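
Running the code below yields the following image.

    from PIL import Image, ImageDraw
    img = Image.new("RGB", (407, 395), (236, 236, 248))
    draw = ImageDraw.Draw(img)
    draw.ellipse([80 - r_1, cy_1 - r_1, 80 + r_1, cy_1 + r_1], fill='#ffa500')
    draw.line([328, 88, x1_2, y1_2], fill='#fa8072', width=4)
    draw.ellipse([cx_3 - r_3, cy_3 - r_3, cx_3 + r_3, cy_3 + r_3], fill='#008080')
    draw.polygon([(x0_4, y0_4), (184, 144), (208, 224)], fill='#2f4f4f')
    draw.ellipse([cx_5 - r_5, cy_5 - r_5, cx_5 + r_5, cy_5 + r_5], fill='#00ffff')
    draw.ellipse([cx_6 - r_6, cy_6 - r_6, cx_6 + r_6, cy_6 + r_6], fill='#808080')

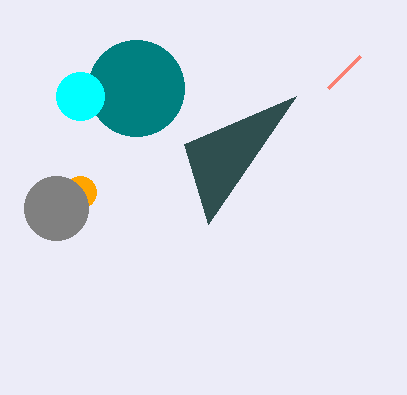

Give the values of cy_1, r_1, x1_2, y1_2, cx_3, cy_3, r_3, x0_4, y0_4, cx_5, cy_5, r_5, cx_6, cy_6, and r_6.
cy_1 = 192, r_1 = 16, x1_2 = 360, y1_2 = 56, cx_3 = 136, cy_3 = 88, r_3 = 48, x0_4 = 296, y0_4 = 96, cx_5 = 80, cy_5 = 96, r_5 = 24, cx_6 = 56, cy_6 = 208, r_6 = 32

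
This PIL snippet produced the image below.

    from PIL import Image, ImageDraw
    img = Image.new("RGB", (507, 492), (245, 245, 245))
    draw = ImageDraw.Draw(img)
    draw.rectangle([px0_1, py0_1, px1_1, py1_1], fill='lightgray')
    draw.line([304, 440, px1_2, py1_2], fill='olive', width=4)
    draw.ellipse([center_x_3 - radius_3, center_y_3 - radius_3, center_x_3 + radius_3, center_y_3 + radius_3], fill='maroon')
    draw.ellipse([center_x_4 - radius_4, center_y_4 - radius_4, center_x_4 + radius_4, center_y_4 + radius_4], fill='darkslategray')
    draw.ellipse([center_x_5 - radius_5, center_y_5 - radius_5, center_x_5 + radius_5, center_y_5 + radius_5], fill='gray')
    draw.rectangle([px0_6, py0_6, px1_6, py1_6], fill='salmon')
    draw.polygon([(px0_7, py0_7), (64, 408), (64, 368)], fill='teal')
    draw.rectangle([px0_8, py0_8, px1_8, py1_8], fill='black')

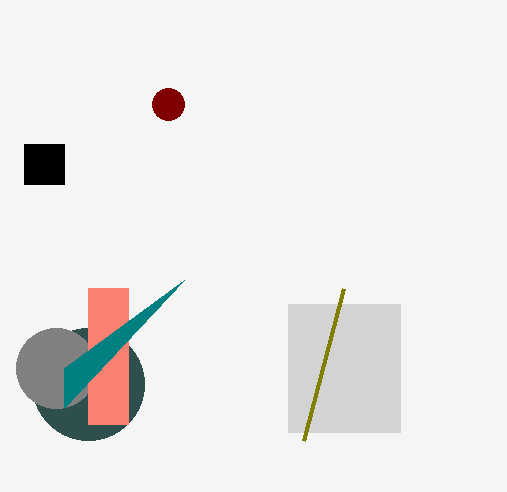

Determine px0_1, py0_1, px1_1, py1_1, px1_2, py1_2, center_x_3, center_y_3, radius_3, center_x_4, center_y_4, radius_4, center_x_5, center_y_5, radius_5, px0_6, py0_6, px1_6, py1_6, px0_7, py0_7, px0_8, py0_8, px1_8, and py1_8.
px0_1 = 288; py0_1 = 304; px1_1 = 400; py1_1 = 432; px1_2 = 344; py1_2 = 288; center_x_3 = 168; center_y_3 = 104; radius_3 = 16; center_x_4 = 88; center_y_4 = 384; radius_4 = 56; center_x_5 = 56; center_y_5 = 368; radius_5 = 40; px0_6 = 88; py0_6 = 288; px1_6 = 128; py1_6 = 424; px0_7 = 184; py0_7 = 280; px0_8 = 24; py0_8 = 144; px1_8 = 64; py1_8 = 184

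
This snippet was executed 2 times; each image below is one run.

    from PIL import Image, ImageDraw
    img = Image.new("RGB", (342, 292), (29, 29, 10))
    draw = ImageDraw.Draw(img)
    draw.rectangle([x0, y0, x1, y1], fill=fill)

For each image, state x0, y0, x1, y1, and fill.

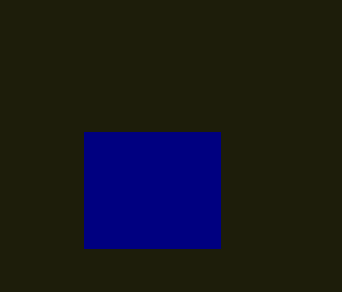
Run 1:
x0 = 84; y0 = 132; x1 = 220; y1 = 248; fill = 'navy'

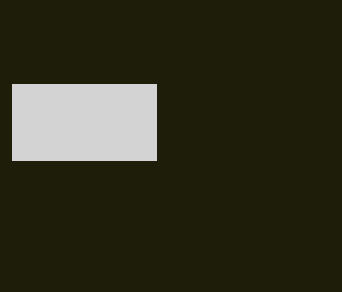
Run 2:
x0 = 12
y0 = 84
x1 = 156
y1 = 160
fill = 'lightgray'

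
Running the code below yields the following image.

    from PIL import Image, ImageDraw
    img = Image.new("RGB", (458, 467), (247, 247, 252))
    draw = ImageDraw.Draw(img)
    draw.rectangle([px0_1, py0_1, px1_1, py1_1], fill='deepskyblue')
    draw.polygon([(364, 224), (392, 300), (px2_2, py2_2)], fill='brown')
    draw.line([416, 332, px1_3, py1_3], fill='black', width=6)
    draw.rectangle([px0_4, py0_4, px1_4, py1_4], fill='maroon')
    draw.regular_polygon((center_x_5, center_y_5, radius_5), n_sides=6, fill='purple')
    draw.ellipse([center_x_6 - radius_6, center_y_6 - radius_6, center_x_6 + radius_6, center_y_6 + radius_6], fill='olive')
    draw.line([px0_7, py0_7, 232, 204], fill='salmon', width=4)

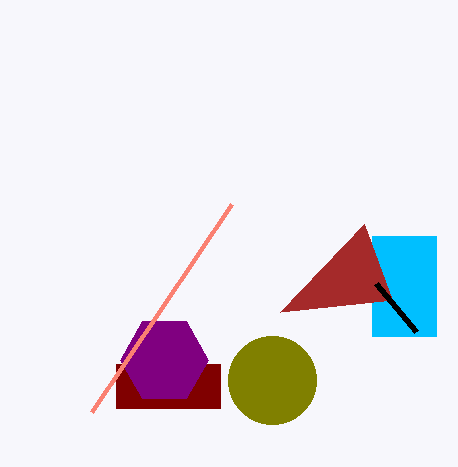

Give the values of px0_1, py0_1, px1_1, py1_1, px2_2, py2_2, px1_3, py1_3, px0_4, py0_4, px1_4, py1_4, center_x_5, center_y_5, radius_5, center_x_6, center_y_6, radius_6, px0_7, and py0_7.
px0_1 = 372, py0_1 = 236, px1_1 = 436, py1_1 = 336, px2_2 = 280, py2_2 = 312, px1_3 = 376, py1_3 = 284, px0_4 = 116, py0_4 = 364, px1_4 = 220, py1_4 = 408, center_x_5 = 164, center_y_5 = 360, radius_5 = 44, center_x_6 = 272, center_y_6 = 380, radius_6 = 44, px0_7 = 92, py0_7 = 412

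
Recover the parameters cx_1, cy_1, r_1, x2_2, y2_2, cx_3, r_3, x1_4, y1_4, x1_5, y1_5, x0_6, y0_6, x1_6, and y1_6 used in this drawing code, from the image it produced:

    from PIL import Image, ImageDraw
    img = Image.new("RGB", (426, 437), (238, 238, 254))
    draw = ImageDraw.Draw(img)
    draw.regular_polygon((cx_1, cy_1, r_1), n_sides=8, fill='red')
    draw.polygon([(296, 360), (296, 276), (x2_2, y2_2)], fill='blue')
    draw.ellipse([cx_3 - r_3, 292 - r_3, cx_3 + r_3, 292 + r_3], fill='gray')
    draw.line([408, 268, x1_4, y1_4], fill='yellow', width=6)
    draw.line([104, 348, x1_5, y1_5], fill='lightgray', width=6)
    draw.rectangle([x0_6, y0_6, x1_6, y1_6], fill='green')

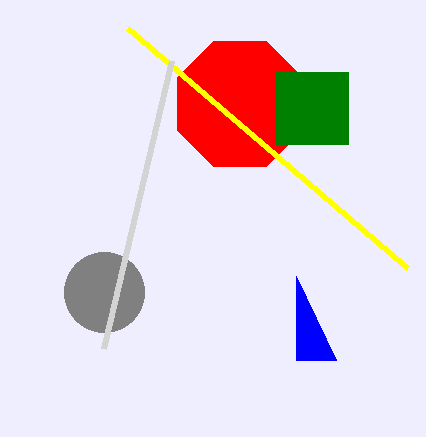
cx_1 = 240
cy_1 = 104
r_1 = 68
x2_2 = 336
y2_2 = 360
cx_3 = 104
r_3 = 40
x1_4 = 128
y1_4 = 28
x1_5 = 172
y1_5 = 60
x0_6 = 276
y0_6 = 72
x1_6 = 348
y1_6 = 144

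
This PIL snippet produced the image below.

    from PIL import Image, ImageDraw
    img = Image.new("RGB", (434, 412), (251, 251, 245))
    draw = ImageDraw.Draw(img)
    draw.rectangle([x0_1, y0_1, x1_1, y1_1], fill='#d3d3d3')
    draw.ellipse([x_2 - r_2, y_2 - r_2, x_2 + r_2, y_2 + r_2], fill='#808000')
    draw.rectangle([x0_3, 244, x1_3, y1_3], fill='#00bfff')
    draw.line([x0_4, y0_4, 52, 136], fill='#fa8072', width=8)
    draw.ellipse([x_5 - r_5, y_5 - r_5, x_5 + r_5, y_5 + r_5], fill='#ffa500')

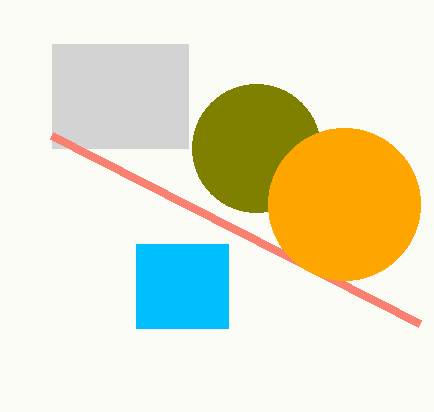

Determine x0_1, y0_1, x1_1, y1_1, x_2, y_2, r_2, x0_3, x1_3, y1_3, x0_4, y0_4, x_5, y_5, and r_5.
x0_1 = 52; y0_1 = 44; x1_1 = 188; y1_1 = 148; x_2 = 256; y_2 = 148; r_2 = 64; x0_3 = 136; x1_3 = 228; y1_3 = 328; x0_4 = 420; y0_4 = 324; x_5 = 344; y_5 = 204; r_5 = 76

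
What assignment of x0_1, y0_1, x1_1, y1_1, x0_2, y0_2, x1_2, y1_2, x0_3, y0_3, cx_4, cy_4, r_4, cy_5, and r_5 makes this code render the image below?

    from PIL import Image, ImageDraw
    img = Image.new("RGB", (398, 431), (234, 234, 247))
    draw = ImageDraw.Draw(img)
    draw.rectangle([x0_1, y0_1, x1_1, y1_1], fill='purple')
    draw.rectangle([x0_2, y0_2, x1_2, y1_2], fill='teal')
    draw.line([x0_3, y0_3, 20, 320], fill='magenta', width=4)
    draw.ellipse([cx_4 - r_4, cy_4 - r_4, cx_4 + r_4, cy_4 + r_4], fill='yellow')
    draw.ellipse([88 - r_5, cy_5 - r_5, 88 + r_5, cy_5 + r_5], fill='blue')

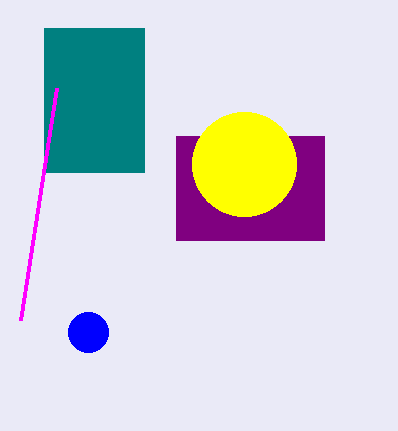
x0_1 = 176; y0_1 = 136; x1_1 = 324; y1_1 = 240; x0_2 = 44; y0_2 = 28; x1_2 = 144; y1_2 = 172; x0_3 = 56; y0_3 = 88; cx_4 = 244; cy_4 = 164; r_4 = 52; cy_5 = 332; r_5 = 20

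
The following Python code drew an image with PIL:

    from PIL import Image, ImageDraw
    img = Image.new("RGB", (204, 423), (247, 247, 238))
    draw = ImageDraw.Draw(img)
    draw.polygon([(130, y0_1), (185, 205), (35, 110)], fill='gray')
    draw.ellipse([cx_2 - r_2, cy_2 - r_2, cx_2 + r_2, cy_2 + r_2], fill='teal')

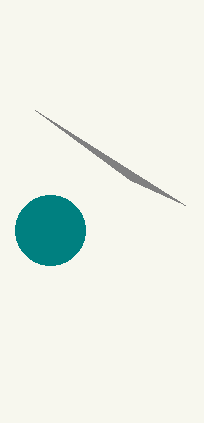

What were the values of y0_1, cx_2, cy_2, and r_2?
y0_1 = 180, cx_2 = 50, cy_2 = 230, r_2 = 35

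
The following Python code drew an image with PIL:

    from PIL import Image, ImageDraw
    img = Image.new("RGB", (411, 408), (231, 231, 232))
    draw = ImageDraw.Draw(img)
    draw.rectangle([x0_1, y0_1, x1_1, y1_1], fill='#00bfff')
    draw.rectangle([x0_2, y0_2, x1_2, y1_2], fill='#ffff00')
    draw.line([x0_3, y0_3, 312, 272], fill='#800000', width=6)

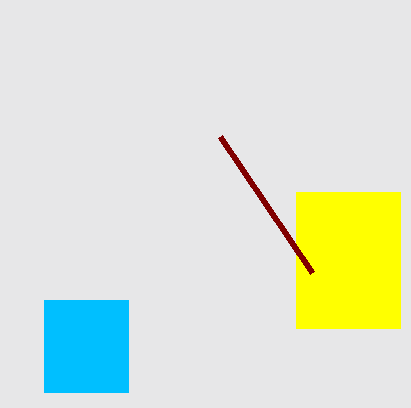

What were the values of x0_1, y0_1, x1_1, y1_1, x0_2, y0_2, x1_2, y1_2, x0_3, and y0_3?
x0_1 = 44; y0_1 = 300; x1_1 = 128; y1_1 = 392; x0_2 = 296; y0_2 = 192; x1_2 = 400; y1_2 = 328; x0_3 = 220; y0_3 = 136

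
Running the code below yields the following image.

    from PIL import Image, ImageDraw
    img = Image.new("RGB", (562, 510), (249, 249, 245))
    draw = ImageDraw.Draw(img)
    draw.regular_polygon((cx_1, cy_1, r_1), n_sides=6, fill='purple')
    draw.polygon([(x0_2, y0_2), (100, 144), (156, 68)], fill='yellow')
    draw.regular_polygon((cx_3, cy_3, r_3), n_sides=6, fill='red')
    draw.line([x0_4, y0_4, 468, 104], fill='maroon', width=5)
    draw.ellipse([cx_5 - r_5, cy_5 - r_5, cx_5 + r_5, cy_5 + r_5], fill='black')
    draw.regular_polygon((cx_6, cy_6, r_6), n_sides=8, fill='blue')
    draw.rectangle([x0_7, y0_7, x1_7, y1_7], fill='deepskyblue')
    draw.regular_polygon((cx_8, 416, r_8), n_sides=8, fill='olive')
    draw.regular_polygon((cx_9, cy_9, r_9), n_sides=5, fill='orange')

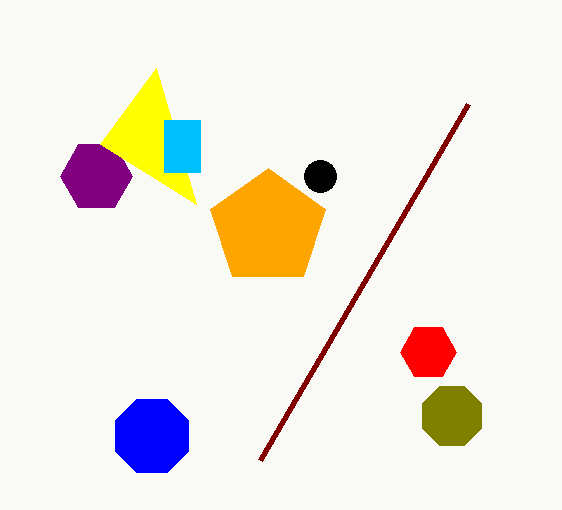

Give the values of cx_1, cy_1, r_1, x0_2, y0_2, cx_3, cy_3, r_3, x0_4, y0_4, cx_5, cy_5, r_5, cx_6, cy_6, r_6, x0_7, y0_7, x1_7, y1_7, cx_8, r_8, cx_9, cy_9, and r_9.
cx_1 = 96; cy_1 = 176; r_1 = 36; x0_2 = 196; y0_2 = 204; cx_3 = 428; cy_3 = 352; r_3 = 28; x0_4 = 260; y0_4 = 460; cx_5 = 320; cy_5 = 176; r_5 = 16; cx_6 = 152; cy_6 = 436; r_6 = 40; x0_7 = 164; y0_7 = 120; x1_7 = 200; y1_7 = 172; cx_8 = 452; r_8 = 32; cx_9 = 268; cy_9 = 228; r_9 = 60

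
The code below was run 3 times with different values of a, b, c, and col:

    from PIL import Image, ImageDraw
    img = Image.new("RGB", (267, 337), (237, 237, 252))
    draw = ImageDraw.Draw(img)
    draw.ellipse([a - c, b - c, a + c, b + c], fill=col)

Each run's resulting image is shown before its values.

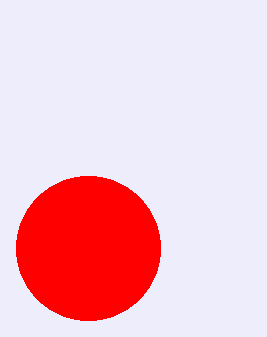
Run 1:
a = 88
b = 248
c = 72
col = 'red'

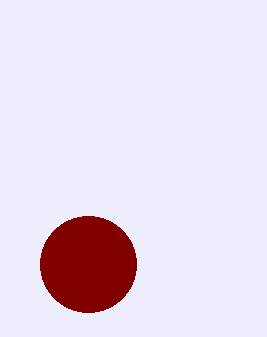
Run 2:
a = 88, b = 264, c = 48, col = 'maroon'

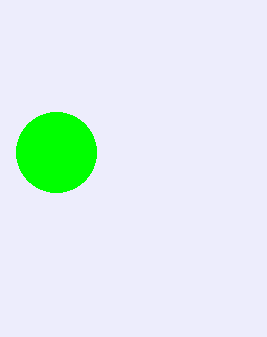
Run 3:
a = 56, b = 152, c = 40, col = 'lime'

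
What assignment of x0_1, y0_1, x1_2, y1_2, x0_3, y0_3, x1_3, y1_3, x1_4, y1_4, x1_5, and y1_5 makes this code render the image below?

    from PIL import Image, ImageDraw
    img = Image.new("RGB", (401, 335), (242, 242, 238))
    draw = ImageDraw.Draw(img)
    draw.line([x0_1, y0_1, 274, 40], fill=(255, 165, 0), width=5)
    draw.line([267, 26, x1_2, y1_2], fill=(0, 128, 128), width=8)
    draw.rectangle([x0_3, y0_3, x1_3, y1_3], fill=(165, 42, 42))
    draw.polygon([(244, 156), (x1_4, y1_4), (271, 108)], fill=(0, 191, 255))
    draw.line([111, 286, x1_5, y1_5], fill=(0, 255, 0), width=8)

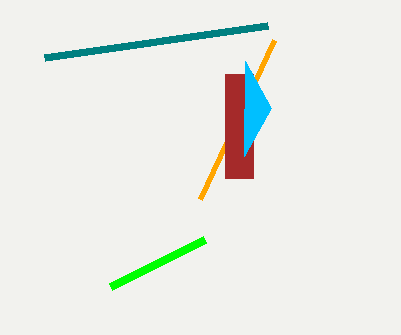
x0_1 = 200, y0_1 = 199, x1_2 = 44, y1_2 = 58, x0_3 = 225, y0_3 = 74, x1_3 = 253, y1_3 = 178, x1_4 = 245, y1_4 = 61, x1_5 = 205, y1_5 = 239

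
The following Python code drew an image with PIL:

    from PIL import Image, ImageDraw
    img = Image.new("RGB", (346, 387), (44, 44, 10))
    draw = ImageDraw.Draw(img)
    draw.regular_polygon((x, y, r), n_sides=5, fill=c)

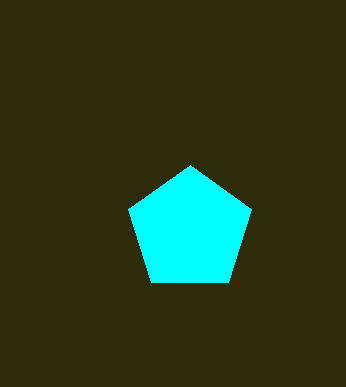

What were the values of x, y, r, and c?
x = 190
y = 230
r = 65
c = 'cyan'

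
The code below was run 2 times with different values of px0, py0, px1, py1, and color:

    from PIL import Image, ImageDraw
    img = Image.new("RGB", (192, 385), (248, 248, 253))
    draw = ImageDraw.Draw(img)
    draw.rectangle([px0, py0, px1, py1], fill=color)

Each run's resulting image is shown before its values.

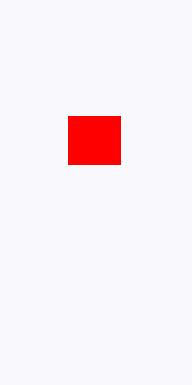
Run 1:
px0 = 68; py0 = 116; px1 = 120; py1 = 164; color = 'red'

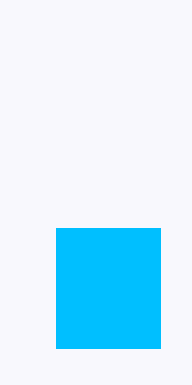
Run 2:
px0 = 56, py0 = 228, px1 = 160, py1 = 348, color = 'deepskyblue'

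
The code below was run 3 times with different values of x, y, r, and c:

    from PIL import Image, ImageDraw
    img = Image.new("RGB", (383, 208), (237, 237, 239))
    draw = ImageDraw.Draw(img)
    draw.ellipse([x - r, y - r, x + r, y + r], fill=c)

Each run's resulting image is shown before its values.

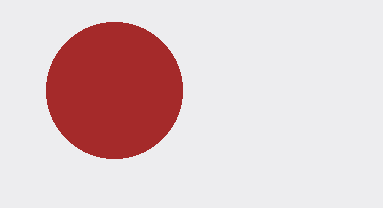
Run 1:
x = 114
y = 90
r = 68
c = 'brown'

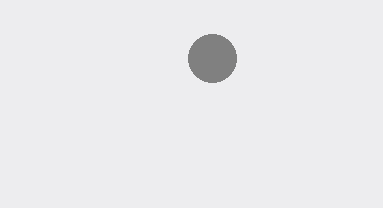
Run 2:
x = 212, y = 58, r = 24, c = 'gray'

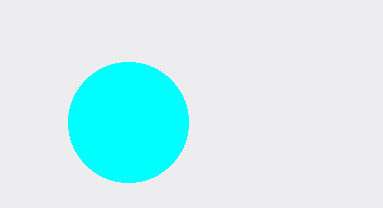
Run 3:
x = 128, y = 122, r = 60, c = 'cyan'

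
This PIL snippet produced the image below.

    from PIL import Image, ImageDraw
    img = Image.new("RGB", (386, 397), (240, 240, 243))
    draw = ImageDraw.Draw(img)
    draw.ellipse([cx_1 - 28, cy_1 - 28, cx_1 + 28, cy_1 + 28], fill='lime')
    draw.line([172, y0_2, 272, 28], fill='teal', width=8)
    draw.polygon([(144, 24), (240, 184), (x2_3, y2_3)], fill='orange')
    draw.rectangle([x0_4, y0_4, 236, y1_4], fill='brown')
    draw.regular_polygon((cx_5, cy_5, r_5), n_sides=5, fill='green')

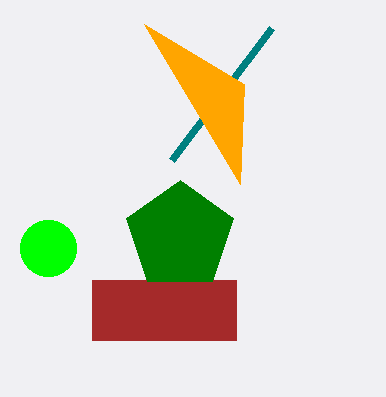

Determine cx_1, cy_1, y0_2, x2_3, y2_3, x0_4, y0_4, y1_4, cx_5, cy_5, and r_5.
cx_1 = 48
cy_1 = 248
y0_2 = 160
x2_3 = 244
y2_3 = 84
x0_4 = 92
y0_4 = 280
y1_4 = 340
cx_5 = 180
cy_5 = 236
r_5 = 56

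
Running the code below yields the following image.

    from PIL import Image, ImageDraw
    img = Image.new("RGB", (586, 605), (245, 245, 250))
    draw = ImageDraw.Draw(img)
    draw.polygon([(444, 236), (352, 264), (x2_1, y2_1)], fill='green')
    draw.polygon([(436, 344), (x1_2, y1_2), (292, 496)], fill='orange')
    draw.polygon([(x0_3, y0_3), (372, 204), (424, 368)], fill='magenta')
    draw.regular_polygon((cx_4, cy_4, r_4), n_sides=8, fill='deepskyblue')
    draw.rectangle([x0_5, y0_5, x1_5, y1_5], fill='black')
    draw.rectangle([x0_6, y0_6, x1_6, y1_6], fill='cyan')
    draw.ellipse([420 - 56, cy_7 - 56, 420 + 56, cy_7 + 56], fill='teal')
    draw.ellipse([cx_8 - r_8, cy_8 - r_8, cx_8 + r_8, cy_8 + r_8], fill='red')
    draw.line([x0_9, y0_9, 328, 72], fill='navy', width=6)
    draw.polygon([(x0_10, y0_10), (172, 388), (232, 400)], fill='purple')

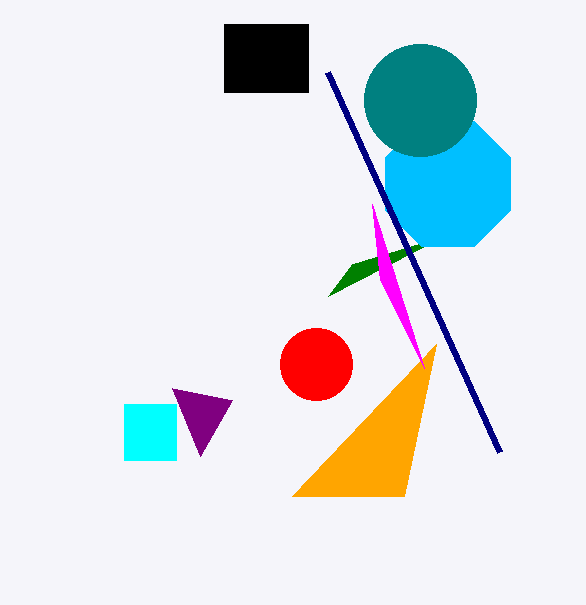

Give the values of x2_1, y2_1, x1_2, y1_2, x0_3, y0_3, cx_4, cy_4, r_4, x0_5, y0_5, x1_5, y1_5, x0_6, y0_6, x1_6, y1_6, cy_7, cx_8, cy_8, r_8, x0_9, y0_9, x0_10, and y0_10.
x2_1 = 328
y2_1 = 296
x1_2 = 404
y1_2 = 496
x0_3 = 380
y0_3 = 280
cx_4 = 448
cy_4 = 184
r_4 = 68
x0_5 = 224
y0_5 = 24
x1_5 = 308
y1_5 = 92
x0_6 = 124
y0_6 = 404
x1_6 = 176
y1_6 = 460
cy_7 = 100
cx_8 = 316
cy_8 = 364
r_8 = 36
x0_9 = 500
y0_9 = 452
x0_10 = 200
y0_10 = 456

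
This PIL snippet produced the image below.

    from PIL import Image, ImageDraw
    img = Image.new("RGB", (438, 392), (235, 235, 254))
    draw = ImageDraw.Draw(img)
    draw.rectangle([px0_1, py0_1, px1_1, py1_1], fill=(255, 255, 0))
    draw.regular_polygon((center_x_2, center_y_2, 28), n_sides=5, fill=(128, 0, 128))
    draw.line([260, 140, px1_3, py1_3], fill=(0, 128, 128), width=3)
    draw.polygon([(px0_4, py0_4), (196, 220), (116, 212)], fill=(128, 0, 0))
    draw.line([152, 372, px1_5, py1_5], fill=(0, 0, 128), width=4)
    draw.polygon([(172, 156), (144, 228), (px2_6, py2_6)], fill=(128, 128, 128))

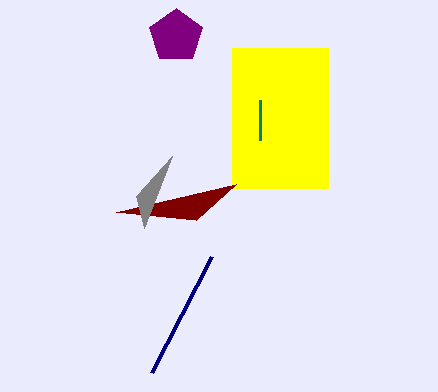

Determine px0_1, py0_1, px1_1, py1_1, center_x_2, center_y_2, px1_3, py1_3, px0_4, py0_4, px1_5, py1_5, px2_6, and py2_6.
px0_1 = 232, py0_1 = 48, px1_1 = 328, py1_1 = 188, center_x_2 = 176, center_y_2 = 36, px1_3 = 260, py1_3 = 100, px0_4 = 236, py0_4 = 184, px1_5 = 212, py1_5 = 256, px2_6 = 136, py2_6 = 196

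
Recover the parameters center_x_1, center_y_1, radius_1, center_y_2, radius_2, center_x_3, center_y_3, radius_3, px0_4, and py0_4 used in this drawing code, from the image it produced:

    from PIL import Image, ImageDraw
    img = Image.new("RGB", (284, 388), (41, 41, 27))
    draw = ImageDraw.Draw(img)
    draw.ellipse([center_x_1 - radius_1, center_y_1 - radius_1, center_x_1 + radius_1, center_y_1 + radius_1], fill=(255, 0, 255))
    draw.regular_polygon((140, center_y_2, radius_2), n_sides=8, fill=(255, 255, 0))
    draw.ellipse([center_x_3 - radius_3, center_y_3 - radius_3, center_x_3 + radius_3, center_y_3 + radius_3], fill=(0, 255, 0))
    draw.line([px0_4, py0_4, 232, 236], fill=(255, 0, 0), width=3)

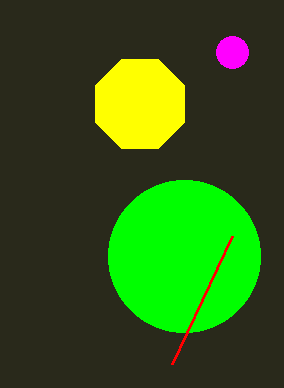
center_x_1 = 232, center_y_1 = 52, radius_1 = 16, center_y_2 = 104, radius_2 = 48, center_x_3 = 184, center_y_3 = 256, radius_3 = 76, px0_4 = 172, py0_4 = 364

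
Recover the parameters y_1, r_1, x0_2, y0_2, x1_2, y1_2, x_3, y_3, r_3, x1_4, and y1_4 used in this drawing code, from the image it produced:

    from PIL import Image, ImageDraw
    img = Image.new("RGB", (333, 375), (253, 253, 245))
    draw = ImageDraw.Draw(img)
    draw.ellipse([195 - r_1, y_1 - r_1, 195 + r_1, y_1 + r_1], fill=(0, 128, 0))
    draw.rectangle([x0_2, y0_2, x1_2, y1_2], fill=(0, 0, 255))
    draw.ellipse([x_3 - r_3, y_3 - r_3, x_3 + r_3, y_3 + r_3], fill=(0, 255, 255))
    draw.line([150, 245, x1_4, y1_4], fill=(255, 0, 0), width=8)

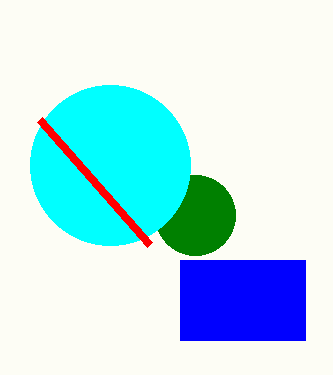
y_1 = 215, r_1 = 40, x0_2 = 180, y0_2 = 260, x1_2 = 305, y1_2 = 340, x_3 = 110, y_3 = 165, r_3 = 80, x1_4 = 40, y1_4 = 120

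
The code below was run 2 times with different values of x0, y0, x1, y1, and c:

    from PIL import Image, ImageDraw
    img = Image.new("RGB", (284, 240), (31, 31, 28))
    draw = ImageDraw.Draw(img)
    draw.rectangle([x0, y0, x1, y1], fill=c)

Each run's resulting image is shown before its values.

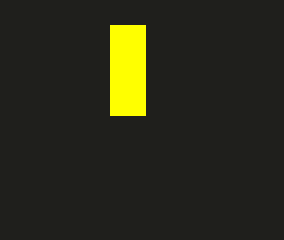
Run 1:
x0 = 110; y0 = 25; x1 = 145; y1 = 115; c = 'yellow'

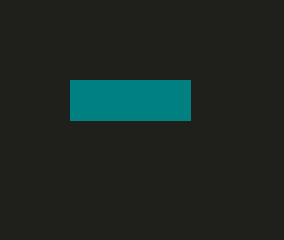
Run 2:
x0 = 70
y0 = 80
x1 = 190
y1 = 120
c = 'teal'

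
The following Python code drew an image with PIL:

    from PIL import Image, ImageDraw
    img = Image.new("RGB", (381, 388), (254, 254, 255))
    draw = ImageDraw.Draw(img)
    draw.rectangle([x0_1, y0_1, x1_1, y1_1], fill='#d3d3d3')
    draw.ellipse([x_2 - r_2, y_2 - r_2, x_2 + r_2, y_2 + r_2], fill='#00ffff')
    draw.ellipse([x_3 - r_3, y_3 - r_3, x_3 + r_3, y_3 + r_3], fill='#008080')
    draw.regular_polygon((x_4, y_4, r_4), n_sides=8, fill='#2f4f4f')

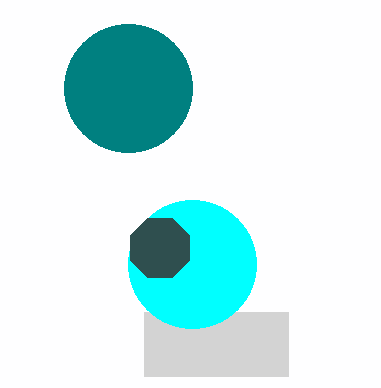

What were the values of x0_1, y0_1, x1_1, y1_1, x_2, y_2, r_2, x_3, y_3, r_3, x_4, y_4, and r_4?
x0_1 = 144, y0_1 = 312, x1_1 = 288, y1_1 = 376, x_2 = 192, y_2 = 264, r_2 = 64, x_3 = 128, y_3 = 88, r_3 = 64, x_4 = 160, y_4 = 248, r_4 = 32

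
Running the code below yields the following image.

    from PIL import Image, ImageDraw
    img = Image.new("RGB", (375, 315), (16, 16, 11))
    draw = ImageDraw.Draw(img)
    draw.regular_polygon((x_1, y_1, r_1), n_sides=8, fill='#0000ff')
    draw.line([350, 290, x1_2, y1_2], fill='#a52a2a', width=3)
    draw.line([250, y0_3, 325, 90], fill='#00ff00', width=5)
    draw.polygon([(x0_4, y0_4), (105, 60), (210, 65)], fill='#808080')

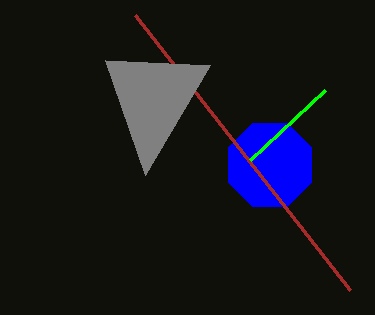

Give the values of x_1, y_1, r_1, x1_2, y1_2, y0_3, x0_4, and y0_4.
x_1 = 270, y_1 = 165, r_1 = 45, x1_2 = 135, y1_2 = 15, y0_3 = 160, x0_4 = 145, y0_4 = 175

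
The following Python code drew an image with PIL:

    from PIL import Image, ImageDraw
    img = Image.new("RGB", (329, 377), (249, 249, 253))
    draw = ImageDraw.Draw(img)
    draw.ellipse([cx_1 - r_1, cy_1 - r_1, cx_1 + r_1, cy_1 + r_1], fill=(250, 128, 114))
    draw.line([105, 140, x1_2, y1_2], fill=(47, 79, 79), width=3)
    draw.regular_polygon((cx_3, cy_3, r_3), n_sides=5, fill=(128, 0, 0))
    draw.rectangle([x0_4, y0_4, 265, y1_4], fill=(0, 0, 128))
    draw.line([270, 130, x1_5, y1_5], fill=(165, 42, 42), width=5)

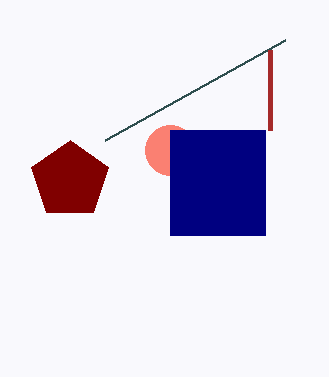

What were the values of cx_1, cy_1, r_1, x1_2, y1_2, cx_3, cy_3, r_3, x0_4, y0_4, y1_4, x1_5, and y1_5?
cx_1 = 170; cy_1 = 150; r_1 = 25; x1_2 = 285; y1_2 = 40; cx_3 = 70; cy_3 = 180; r_3 = 40; x0_4 = 170; y0_4 = 130; y1_4 = 235; x1_5 = 270; y1_5 = 50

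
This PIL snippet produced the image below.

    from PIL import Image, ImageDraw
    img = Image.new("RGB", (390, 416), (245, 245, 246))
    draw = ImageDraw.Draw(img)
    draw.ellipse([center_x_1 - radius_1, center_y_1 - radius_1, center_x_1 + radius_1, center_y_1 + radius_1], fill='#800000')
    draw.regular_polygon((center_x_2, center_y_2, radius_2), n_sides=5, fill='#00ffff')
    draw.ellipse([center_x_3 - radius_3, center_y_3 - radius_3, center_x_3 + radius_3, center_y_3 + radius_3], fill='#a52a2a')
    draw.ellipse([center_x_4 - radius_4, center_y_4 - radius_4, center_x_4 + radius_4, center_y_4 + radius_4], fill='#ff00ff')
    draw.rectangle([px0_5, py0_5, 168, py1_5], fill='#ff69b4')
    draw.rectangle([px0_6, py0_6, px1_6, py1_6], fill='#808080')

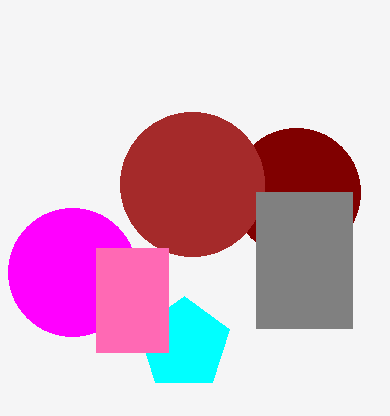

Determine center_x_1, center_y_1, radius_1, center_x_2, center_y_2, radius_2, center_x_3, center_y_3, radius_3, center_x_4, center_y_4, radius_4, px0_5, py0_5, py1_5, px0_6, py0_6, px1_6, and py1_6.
center_x_1 = 296; center_y_1 = 192; radius_1 = 64; center_x_2 = 184; center_y_2 = 344; radius_2 = 48; center_x_3 = 192; center_y_3 = 184; radius_3 = 72; center_x_4 = 72; center_y_4 = 272; radius_4 = 64; px0_5 = 96; py0_5 = 248; py1_5 = 352; px0_6 = 256; py0_6 = 192; px1_6 = 352; py1_6 = 328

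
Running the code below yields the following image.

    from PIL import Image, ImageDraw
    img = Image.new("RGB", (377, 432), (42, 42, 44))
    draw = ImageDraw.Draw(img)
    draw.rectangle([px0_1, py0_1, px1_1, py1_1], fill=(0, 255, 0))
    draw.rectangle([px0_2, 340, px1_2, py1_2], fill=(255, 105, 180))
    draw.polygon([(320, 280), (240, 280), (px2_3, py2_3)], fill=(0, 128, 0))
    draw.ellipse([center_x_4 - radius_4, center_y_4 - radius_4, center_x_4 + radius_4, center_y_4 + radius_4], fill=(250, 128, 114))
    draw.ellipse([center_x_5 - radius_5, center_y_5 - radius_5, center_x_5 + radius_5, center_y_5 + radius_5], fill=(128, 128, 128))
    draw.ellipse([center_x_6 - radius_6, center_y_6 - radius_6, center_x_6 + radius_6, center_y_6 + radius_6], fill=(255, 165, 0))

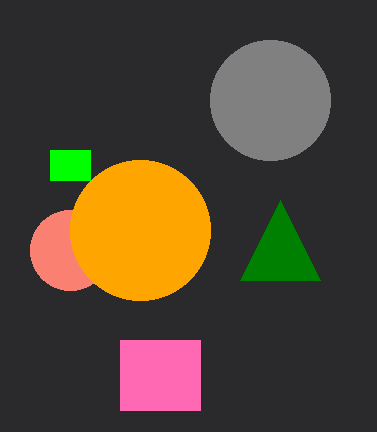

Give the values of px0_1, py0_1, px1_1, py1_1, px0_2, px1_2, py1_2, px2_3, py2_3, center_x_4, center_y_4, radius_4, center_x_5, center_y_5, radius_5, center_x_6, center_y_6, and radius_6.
px0_1 = 50, py0_1 = 150, px1_1 = 90, py1_1 = 180, px0_2 = 120, px1_2 = 200, py1_2 = 410, px2_3 = 280, py2_3 = 200, center_x_4 = 70, center_y_4 = 250, radius_4 = 40, center_x_5 = 270, center_y_5 = 100, radius_5 = 60, center_x_6 = 140, center_y_6 = 230, radius_6 = 70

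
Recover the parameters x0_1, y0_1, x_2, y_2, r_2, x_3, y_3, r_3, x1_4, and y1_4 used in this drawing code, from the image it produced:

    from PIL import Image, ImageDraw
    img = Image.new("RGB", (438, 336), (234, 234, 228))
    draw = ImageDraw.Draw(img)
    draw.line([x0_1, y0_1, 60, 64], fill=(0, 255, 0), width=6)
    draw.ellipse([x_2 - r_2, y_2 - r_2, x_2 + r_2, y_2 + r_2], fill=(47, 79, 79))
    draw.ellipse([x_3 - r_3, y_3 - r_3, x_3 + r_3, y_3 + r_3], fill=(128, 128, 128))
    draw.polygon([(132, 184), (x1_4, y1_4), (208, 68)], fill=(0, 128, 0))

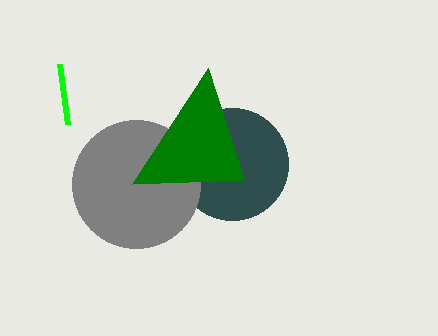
x0_1 = 68, y0_1 = 124, x_2 = 232, y_2 = 164, r_2 = 56, x_3 = 136, y_3 = 184, r_3 = 64, x1_4 = 244, y1_4 = 180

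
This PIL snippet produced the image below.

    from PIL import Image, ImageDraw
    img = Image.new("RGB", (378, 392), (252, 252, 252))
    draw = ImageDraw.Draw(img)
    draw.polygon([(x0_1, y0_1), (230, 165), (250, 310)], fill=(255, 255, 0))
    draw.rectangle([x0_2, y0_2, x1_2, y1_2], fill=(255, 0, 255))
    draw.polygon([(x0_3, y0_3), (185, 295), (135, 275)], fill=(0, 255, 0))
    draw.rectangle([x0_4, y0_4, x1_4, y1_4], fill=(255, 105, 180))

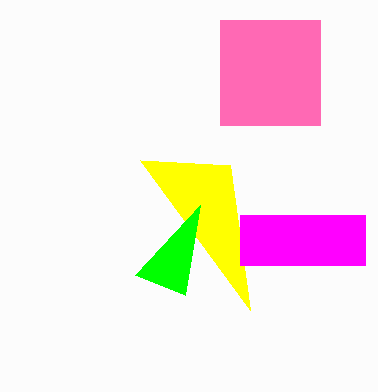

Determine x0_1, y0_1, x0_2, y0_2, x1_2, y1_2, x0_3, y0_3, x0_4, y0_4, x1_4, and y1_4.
x0_1 = 140
y0_1 = 160
x0_2 = 240
y0_2 = 215
x1_2 = 365
y1_2 = 265
x0_3 = 200
y0_3 = 205
x0_4 = 220
y0_4 = 20
x1_4 = 320
y1_4 = 125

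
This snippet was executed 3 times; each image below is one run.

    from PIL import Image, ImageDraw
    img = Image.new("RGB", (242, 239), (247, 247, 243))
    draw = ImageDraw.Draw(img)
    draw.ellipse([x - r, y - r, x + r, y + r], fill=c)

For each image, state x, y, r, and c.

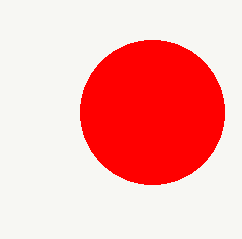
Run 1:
x = 152; y = 112; r = 72; c = 'red'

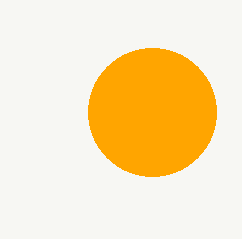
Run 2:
x = 152, y = 112, r = 64, c = 'orange'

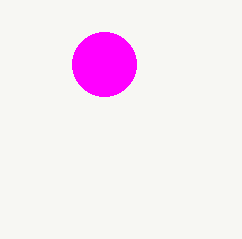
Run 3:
x = 104, y = 64, r = 32, c = 'magenta'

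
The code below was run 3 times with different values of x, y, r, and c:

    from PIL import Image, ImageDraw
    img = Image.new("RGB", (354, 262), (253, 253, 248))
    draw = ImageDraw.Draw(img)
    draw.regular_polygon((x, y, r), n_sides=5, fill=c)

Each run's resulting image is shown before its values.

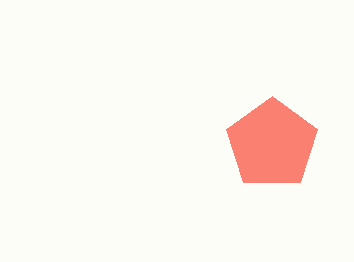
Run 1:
x = 272; y = 144; r = 48; c = 'salmon'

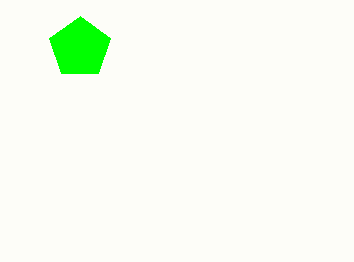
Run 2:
x = 80; y = 48; r = 32; c = 'lime'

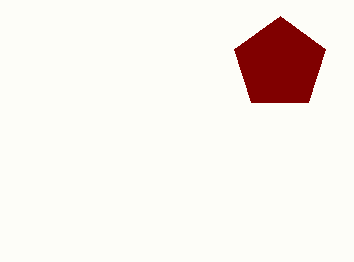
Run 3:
x = 280; y = 64; r = 48; c = 'maroon'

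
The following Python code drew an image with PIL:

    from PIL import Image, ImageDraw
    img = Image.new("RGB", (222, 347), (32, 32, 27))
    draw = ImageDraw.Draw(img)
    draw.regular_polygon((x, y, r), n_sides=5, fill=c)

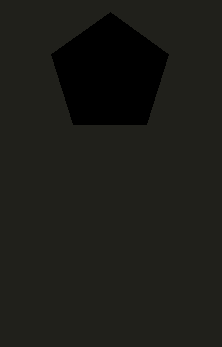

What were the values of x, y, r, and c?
x = 110, y = 74, r = 62, c = 'black'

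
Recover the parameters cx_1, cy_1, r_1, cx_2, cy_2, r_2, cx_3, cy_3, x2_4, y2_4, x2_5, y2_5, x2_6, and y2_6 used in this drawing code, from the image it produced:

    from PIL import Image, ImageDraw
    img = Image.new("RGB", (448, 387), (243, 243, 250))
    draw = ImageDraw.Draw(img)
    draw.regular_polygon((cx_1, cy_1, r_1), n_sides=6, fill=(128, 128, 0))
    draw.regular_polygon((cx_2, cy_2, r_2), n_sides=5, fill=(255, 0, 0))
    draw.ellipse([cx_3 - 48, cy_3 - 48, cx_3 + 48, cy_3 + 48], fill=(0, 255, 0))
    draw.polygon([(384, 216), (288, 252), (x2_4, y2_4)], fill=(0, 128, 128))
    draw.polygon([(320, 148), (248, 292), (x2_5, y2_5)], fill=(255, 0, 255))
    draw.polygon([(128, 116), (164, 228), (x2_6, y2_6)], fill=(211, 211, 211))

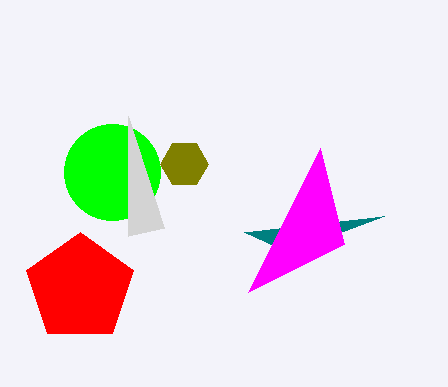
cx_1 = 184
cy_1 = 164
r_1 = 24
cx_2 = 80
cy_2 = 288
r_2 = 56
cx_3 = 112
cy_3 = 172
x2_4 = 244
y2_4 = 232
x2_5 = 344
y2_5 = 244
x2_6 = 128
y2_6 = 236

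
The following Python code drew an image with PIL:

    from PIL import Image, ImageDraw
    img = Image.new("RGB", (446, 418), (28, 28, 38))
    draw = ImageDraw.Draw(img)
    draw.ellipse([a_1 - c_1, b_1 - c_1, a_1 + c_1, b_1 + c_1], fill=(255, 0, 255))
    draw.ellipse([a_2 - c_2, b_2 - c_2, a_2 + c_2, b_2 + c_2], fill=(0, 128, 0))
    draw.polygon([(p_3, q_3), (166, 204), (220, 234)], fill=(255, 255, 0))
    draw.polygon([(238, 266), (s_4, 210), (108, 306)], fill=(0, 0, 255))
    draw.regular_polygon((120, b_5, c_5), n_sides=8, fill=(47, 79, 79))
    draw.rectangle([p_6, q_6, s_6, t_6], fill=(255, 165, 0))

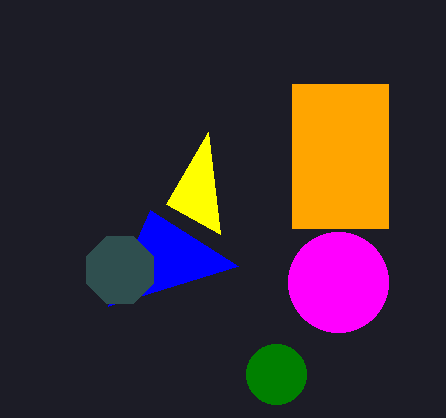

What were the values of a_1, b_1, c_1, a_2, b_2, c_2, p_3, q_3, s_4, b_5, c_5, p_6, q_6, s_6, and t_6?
a_1 = 338
b_1 = 282
c_1 = 50
a_2 = 276
b_2 = 374
c_2 = 30
p_3 = 208
q_3 = 132
s_4 = 150
b_5 = 270
c_5 = 36
p_6 = 292
q_6 = 84
s_6 = 388
t_6 = 228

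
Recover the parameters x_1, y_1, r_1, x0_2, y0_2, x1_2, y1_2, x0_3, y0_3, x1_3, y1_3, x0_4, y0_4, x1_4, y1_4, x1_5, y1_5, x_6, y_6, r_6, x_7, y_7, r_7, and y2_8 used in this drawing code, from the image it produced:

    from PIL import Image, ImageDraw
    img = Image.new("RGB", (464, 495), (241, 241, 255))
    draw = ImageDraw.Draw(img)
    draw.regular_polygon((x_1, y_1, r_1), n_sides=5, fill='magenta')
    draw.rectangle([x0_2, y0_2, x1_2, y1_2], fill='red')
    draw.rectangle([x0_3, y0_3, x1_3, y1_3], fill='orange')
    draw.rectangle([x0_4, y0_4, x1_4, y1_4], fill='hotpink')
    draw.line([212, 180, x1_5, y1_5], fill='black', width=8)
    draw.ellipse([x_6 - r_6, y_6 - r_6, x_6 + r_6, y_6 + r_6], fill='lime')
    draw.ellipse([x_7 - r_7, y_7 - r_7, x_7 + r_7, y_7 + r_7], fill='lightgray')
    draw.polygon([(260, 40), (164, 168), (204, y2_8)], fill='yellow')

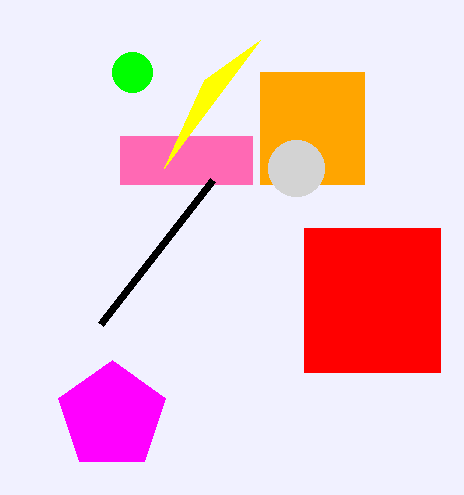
x_1 = 112; y_1 = 416; r_1 = 56; x0_2 = 304; y0_2 = 228; x1_2 = 440; y1_2 = 372; x0_3 = 260; y0_3 = 72; x1_3 = 364; y1_3 = 184; x0_4 = 120; y0_4 = 136; x1_4 = 252; y1_4 = 184; x1_5 = 100; y1_5 = 324; x_6 = 132; y_6 = 72; r_6 = 20; x_7 = 296; y_7 = 168; r_7 = 28; y2_8 = 80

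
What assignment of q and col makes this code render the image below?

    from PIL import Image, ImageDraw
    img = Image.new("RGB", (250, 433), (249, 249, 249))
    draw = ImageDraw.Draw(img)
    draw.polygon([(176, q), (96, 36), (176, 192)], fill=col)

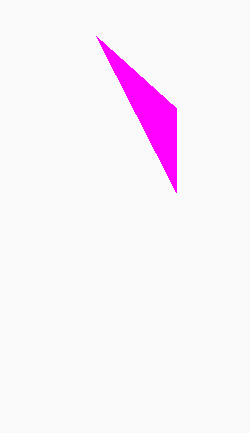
q = 108; col = 'magenta'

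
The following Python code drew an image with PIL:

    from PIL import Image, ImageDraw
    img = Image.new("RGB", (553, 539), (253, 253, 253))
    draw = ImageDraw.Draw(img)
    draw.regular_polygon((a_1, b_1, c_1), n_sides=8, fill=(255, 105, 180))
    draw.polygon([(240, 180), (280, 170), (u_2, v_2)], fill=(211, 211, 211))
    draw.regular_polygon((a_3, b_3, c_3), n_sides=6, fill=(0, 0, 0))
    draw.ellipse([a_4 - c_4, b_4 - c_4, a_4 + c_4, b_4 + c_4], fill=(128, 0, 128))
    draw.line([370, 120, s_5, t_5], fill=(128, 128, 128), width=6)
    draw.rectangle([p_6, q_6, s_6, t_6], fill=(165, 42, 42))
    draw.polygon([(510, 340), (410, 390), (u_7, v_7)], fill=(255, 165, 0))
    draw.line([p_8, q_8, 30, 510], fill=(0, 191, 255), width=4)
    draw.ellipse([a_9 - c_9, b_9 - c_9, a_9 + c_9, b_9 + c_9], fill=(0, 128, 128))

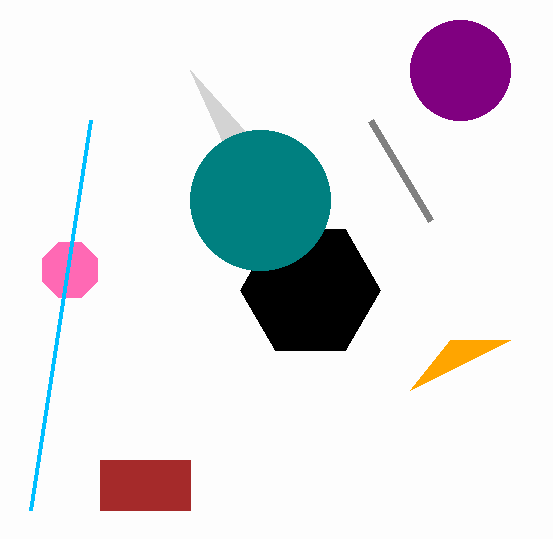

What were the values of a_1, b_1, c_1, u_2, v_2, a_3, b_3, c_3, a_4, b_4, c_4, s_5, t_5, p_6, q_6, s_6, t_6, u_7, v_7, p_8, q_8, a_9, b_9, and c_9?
a_1 = 70; b_1 = 270; c_1 = 30; u_2 = 190; v_2 = 70; a_3 = 310; b_3 = 290; c_3 = 70; a_4 = 460; b_4 = 70; c_4 = 50; s_5 = 430; t_5 = 220; p_6 = 100; q_6 = 460; s_6 = 190; t_6 = 510; u_7 = 450; v_7 = 340; p_8 = 90; q_8 = 120; a_9 = 260; b_9 = 200; c_9 = 70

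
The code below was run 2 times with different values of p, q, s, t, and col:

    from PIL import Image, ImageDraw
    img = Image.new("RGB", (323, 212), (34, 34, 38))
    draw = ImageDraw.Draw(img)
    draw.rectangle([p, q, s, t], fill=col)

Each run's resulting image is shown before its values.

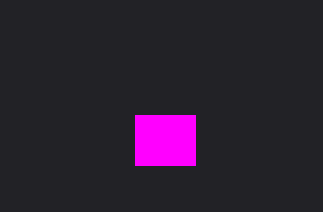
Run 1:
p = 135
q = 115
s = 195
t = 165
col = 'magenta'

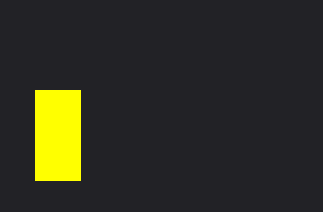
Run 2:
p = 35; q = 90; s = 80; t = 180; col = 'yellow'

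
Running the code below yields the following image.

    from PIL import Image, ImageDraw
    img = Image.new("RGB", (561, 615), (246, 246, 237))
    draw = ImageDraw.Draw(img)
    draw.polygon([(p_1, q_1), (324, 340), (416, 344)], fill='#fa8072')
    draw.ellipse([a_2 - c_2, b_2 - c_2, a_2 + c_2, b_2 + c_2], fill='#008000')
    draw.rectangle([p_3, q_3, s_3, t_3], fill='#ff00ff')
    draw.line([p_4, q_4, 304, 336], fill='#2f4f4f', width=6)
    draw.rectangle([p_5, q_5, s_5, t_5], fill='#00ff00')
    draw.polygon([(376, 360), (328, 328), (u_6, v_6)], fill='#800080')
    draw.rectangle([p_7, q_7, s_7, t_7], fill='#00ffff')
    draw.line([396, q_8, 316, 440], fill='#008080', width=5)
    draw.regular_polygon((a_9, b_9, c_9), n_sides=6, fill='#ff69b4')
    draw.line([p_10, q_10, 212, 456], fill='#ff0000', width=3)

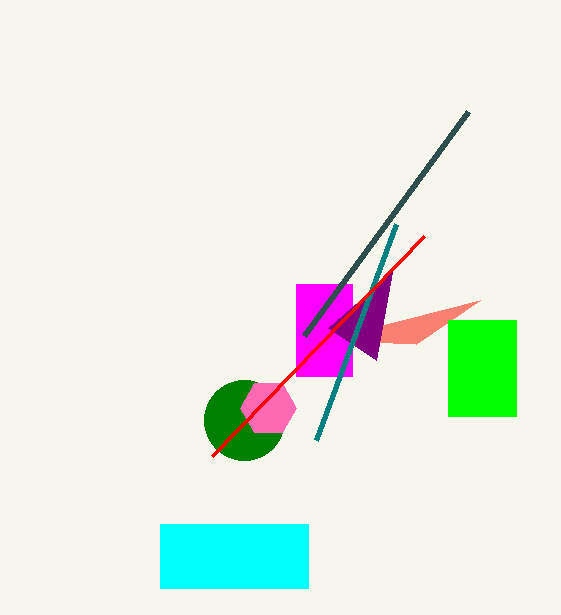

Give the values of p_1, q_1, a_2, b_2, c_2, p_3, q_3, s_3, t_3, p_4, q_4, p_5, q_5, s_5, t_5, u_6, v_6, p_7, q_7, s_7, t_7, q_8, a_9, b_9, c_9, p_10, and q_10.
p_1 = 480
q_1 = 300
a_2 = 244
b_2 = 420
c_2 = 40
p_3 = 296
q_3 = 284
s_3 = 352
t_3 = 376
p_4 = 468
q_4 = 112
p_5 = 448
q_5 = 320
s_5 = 516
t_5 = 416
u_6 = 392
v_6 = 272
p_7 = 160
q_7 = 524
s_7 = 308
t_7 = 588
q_8 = 224
a_9 = 268
b_9 = 408
c_9 = 28
p_10 = 424
q_10 = 236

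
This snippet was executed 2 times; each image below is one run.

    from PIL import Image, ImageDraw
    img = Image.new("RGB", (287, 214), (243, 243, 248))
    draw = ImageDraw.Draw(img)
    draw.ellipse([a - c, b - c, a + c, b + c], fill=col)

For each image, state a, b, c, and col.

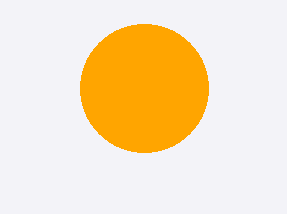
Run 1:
a = 144; b = 88; c = 64; col = 'orange'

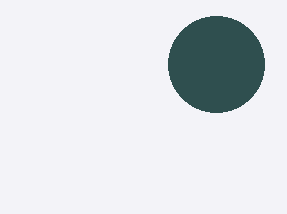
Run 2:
a = 216
b = 64
c = 48
col = 'darkslategray'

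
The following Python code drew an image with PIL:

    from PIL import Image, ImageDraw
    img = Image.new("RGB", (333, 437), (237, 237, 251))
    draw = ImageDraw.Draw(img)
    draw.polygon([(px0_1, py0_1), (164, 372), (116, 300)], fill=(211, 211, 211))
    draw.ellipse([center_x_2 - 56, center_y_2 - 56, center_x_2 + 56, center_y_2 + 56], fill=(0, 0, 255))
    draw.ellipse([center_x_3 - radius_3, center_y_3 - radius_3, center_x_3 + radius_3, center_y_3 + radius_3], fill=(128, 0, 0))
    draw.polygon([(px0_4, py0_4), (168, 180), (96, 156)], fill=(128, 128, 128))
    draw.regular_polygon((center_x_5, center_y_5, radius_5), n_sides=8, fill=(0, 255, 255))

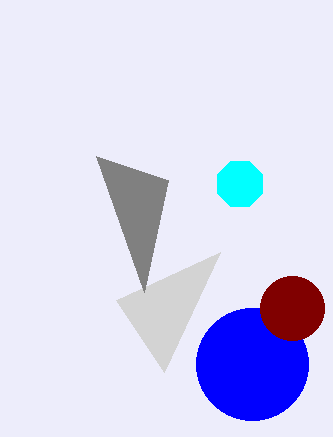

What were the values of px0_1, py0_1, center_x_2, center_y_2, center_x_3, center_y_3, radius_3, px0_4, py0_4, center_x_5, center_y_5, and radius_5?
px0_1 = 220
py0_1 = 252
center_x_2 = 252
center_y_2 = 364
center_x_3 = 292
center_y_3 = 308
radius_3 = 32
px0_4 = 144
py0_4 = 292
center_x_5 = 240
center_y_5 = 184
radius_5 = 24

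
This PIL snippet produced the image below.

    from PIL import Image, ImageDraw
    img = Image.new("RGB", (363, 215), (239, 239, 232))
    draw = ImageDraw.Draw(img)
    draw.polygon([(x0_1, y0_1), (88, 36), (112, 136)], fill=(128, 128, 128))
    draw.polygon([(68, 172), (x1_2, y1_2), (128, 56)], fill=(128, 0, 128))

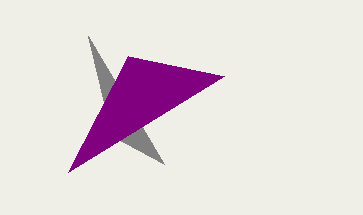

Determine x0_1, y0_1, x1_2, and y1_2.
x0_1 = 164, y0_1 = 164, x1_2 = 224, y1_2 = 76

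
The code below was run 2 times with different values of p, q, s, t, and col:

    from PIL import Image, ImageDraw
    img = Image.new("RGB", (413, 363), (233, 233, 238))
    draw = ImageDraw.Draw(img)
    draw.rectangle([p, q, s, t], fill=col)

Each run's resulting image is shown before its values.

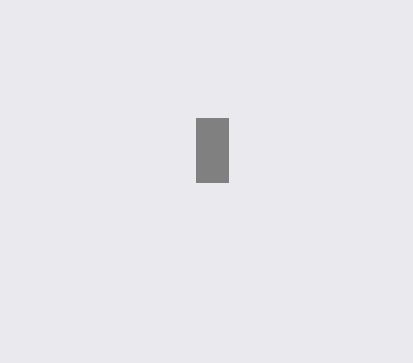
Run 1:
p = 196
q = 118
s = 228
t = 182
col = 'gray'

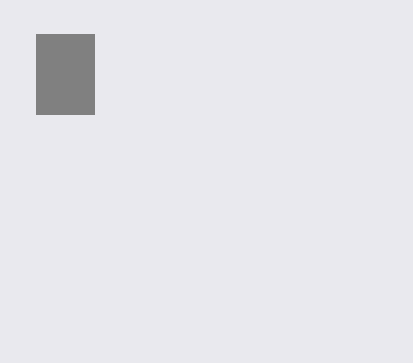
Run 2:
p = 36, q = 34, s = 94, t = 114, col = 'gray'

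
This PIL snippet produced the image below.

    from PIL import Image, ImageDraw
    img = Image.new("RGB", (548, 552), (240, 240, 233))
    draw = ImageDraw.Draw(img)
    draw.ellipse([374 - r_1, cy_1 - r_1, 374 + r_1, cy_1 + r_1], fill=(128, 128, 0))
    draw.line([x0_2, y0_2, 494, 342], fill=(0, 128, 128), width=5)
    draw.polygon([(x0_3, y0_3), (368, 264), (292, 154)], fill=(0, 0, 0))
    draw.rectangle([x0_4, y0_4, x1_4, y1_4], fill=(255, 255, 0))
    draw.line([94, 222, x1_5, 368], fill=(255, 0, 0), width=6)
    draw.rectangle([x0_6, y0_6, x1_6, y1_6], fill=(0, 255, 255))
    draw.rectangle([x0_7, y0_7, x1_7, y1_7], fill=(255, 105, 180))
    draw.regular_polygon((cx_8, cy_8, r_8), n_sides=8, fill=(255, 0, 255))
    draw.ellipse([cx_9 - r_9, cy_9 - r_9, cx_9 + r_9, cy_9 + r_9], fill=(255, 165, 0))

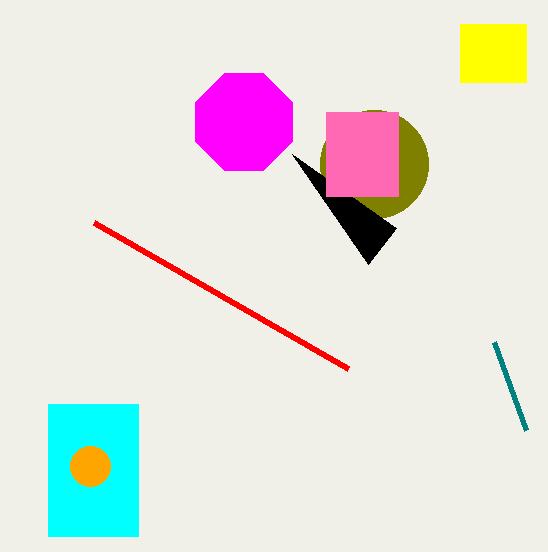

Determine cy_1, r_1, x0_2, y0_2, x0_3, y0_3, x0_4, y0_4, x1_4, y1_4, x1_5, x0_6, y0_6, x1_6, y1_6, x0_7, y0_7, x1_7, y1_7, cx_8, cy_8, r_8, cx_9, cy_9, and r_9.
cy_1 = 164, r_1 = 54, x0_2 = 526, y0_2 = 430, x0_3 = 396, y0_3 = 228, x0_4 = 460, y0_4 = 24, x1_4 = 526, y1_4 = 82, x1_5 = 348, x0_6 = 48, y0_6 = 404, x1_6 = 138, y1_6 = 536, x0_7 = 326, y0_7 = 112, x1_7 = 398, y1_7 = 196, cx_8 = 244, cy_8 = 122, r_8 = 52, cx_9 = 90, cy_9 = 466, r_9 = 20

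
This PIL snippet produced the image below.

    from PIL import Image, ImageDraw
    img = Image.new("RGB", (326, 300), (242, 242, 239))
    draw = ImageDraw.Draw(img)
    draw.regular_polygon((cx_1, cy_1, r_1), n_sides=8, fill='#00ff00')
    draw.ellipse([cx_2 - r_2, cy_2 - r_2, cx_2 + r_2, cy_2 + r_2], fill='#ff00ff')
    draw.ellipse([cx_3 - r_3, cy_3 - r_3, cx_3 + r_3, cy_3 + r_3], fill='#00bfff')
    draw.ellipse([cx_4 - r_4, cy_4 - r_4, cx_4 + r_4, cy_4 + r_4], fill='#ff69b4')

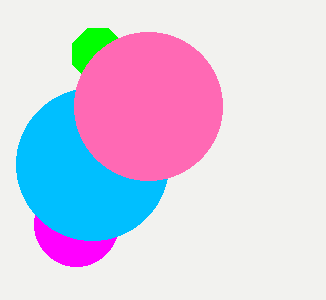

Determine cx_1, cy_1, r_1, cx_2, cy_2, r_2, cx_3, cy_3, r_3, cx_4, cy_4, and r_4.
cx_1 = 98; cy_1 = 54; r_1 = 28; cx_2 = 76; cy_2 = 224; r_2 = 42; cx_3 = 92; cy_3 = 164; r_3 = 76; cx_4 = 148; cy_4 = 106; r_4 = 74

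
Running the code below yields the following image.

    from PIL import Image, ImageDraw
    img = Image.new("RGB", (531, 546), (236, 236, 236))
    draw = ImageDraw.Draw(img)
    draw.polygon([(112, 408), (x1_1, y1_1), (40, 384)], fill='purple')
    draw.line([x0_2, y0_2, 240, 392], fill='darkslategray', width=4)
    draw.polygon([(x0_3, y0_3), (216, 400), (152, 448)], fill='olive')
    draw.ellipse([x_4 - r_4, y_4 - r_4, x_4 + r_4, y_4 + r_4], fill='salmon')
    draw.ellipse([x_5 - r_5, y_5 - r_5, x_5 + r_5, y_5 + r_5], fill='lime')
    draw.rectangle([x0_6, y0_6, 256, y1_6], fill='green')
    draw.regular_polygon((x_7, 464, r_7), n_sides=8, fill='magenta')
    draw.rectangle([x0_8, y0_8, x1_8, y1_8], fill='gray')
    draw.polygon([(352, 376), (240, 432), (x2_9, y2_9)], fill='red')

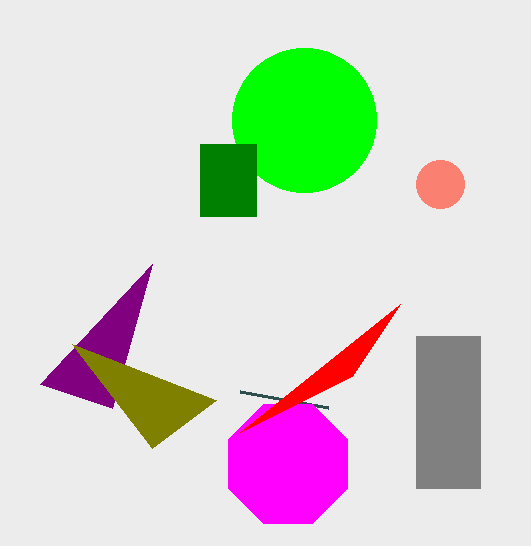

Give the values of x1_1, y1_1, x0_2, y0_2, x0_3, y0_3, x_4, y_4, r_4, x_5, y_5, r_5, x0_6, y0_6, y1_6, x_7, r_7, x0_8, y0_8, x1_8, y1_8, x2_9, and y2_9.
x1_1 = 152
y1_1 = 264
x0_2 = 328
y0_2 = 408
x0_3 = 72
y0_3 = 344
x_4 = 440
y_4 = 184
r_4 = 24
x_5 = 304
y_5 = 120
r_5 = 72
x0_6 = 200
y0_6 = 144
y1_6 = 216
x_7 = 288
r_7 = 64
x0_8 = 416
y0_8 = 336
x1_8 = 480
y1_8 = 488
x2_9 = 400
y2_9 = 304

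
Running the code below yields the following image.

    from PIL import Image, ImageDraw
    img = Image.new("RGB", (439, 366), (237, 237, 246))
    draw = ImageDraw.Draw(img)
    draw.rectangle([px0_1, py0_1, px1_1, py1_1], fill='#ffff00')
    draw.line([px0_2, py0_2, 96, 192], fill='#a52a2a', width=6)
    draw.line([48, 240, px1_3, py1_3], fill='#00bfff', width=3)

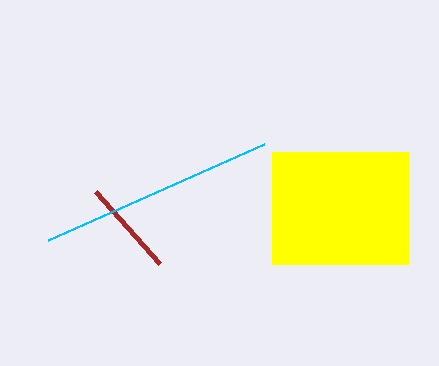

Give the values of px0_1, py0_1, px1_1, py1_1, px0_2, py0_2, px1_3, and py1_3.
px0_1 = 272, py0_1 = 152, px1_1 = 408, py1_1 = 264, px0_2 = 160, py0_2 = 264, px1_3 = 264, py1_3 = 144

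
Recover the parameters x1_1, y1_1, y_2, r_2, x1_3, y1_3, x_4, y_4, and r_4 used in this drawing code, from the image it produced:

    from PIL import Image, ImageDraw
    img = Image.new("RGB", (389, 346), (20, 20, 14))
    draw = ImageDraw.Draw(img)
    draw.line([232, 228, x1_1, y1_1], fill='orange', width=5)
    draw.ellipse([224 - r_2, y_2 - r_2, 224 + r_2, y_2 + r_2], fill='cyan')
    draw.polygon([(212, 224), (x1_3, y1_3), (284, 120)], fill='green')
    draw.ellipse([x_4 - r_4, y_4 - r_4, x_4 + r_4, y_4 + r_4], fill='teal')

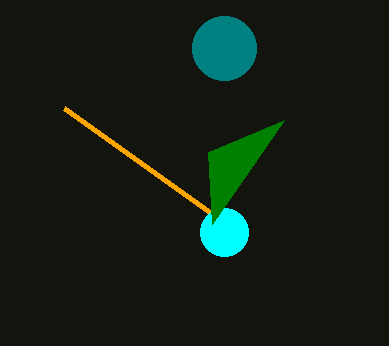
x1_1 = 64, y1_1 = 108, y_2 = 232, r_2 = 24, x1_3 = 208, y1_3 = 152, x_4 = 224, y_4 = 48, r_4 = 32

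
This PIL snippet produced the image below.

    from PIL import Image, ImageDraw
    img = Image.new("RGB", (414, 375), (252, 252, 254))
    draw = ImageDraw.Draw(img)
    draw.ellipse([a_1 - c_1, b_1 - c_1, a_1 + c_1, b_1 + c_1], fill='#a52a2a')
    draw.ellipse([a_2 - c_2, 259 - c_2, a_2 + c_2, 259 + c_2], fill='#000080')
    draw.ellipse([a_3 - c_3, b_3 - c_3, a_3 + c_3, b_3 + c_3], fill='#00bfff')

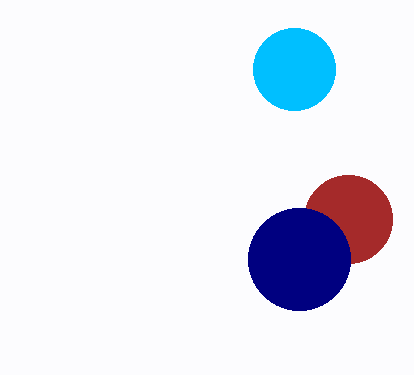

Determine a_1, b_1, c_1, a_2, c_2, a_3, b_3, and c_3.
a_1 = 348, b_1 = 219, c_1 = 44, a_2 = 299, c_2 = 51, a_3 = 294, b_3 = 69, c_3 = 41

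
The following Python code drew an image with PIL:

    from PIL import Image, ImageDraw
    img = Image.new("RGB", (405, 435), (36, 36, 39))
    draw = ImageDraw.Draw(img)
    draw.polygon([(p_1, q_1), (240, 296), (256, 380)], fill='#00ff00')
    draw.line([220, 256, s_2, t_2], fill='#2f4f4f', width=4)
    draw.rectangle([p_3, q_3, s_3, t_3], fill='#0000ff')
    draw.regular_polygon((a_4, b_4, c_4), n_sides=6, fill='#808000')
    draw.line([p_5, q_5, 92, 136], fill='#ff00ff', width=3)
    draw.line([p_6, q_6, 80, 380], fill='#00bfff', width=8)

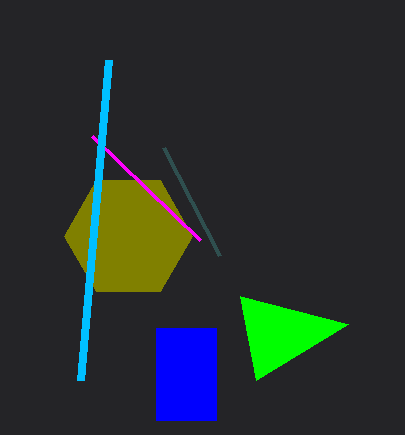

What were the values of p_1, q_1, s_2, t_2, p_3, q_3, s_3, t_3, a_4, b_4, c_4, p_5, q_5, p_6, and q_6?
p_1 = 348, q_1 = 324, s_2 = 164, t_2 = 148, p_3 = 156, q_3 = 328, s_3 = 216, t_3 = 420, a_4 = 128, b_4 = 236, c_4 = 64, p_5 = 200, q_5 = 240, p_6 = 108, q_6 = 60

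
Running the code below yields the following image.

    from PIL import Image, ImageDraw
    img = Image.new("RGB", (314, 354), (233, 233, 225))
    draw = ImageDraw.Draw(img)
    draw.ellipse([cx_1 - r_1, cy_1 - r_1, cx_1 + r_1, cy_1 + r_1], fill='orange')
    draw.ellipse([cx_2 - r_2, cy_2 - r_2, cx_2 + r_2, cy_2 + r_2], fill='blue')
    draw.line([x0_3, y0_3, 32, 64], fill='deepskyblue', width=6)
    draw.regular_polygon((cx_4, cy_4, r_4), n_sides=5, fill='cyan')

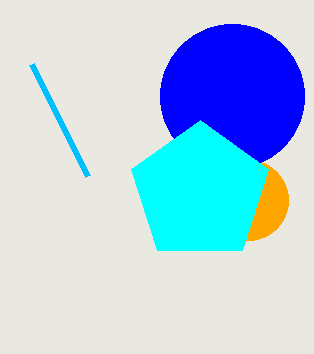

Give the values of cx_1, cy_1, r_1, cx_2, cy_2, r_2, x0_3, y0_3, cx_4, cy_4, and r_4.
cx_1 = 248
cy_1 = 200
r_1 = 40
cx_2 = 232
cy_2 = 96
r_2 = 72
x0_3 = 88
y0_3 = 176
cx_4 = 200
cy_4 = 192
r_4 = 72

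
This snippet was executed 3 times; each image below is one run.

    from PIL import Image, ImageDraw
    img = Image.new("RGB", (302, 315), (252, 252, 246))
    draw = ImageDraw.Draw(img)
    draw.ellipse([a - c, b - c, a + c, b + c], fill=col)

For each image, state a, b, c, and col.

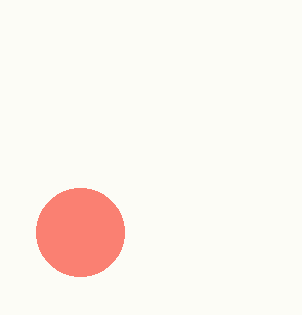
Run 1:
a = 80
b = 232
c = 44
col = 'salmon'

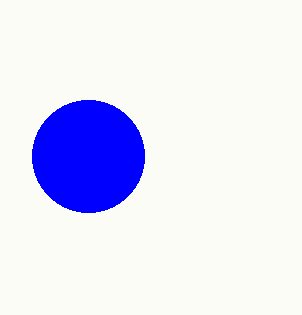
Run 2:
a = 88
b = 156
c = 56
col = 'blue'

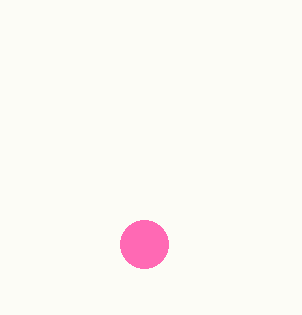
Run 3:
a = 144, b = 244, c = 24, col = 'hotpink'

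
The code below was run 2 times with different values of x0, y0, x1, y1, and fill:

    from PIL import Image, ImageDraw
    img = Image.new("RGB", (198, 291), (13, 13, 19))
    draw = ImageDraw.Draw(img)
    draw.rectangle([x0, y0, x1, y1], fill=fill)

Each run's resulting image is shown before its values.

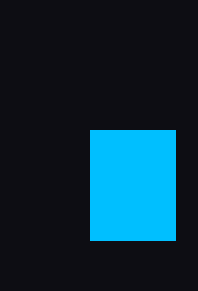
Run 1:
x0 = 90, y0 = 130, x1 = 175, y1 = 240, fill = 'deepskyblue'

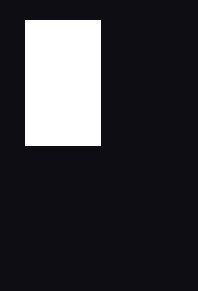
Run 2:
x0 = 25, y0 = 20, x1 = 100, y1 = 145, fill = 'white'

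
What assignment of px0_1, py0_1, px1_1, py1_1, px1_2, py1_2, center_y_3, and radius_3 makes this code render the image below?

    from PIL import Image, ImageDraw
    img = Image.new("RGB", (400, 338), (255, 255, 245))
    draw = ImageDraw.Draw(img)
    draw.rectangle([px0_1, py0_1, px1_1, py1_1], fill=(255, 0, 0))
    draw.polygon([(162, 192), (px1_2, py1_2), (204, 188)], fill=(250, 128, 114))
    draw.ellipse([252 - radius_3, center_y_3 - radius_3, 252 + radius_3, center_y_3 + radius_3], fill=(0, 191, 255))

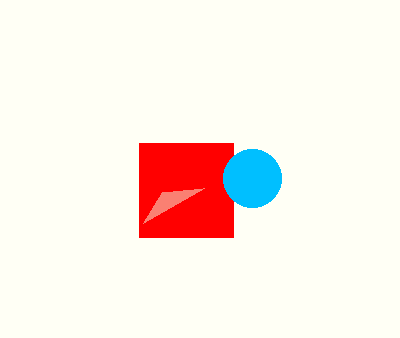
px0_1 = 139, py0_1 = 143, px1_1 = 233, py1_1 = 237, px1_2 = 143, py1_2 = 223, center_y_3 = 178, radius_3 = 29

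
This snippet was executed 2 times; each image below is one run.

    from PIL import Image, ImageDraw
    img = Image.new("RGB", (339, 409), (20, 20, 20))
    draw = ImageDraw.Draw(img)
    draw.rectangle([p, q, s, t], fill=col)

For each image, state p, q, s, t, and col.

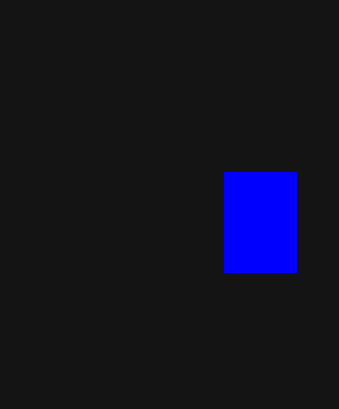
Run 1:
p = 224; q = 172; s = 296; t = 272; col = 'blue'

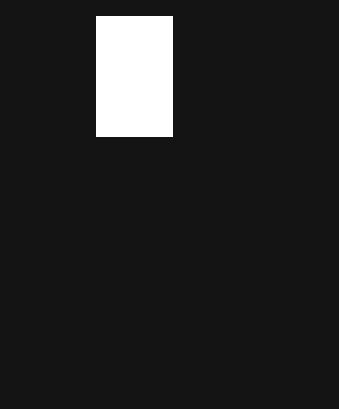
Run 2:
p = 96
q = 16
s = 172
t = 136
col = 'white'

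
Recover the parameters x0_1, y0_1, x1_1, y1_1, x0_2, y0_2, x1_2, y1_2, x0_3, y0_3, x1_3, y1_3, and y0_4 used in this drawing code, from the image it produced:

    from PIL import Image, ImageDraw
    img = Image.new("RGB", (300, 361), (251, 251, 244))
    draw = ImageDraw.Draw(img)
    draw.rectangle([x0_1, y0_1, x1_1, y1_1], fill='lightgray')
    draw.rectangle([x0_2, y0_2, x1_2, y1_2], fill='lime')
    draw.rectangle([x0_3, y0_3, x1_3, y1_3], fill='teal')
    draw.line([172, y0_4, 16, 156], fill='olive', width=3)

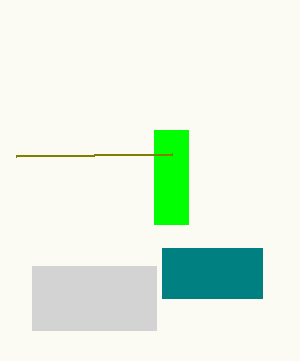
x0_1 = 32; y0_1 = 266; x1_1 = 156; y1_1 = 330; x0_2 = 154; y0_2 = 130; x1_2 = 188; y1_2 = 224; x0_3 = 162; y0_3 = 248; x1_3 = 262; y1_3 = 298; y0_4 = 154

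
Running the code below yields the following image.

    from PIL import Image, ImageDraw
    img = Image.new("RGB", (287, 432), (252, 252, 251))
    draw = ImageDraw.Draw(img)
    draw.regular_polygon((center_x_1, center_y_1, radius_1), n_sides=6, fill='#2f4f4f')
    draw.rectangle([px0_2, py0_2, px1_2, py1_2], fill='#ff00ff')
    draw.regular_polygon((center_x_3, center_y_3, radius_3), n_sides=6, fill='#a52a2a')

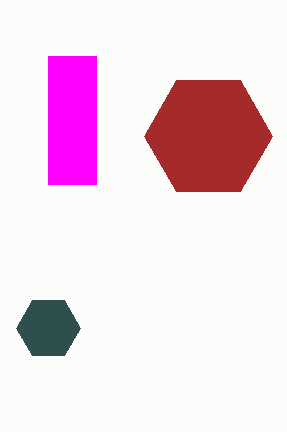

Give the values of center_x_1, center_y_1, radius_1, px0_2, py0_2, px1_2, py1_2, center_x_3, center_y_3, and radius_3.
center_x_1 = 48
center_y_1 = 328
radius_1 = 32
px0_2 = 48
py0_2 = 56
px1_2 = 96
py1_2 = 184
center_x_3 = 208
center_y_3 = 136
radius_3 = 64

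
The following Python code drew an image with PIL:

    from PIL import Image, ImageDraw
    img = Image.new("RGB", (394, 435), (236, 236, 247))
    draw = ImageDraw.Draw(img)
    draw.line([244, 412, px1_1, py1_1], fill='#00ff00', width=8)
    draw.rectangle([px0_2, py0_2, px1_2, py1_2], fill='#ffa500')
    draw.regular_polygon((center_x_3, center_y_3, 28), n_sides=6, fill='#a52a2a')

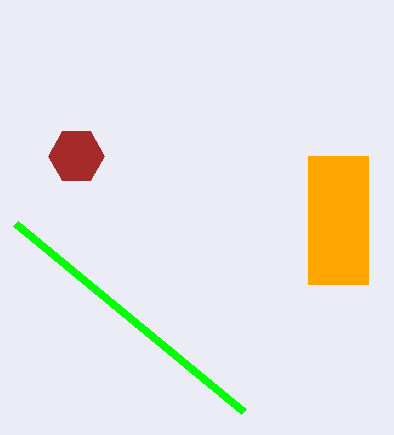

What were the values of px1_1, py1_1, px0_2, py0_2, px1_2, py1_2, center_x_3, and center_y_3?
px1_1 = 16
py1_1 = 224
px0_2 = 308
py0_2 = 156
px1_2 = 368
py1_2 = 284
center_x_3 = 76
center_y_3 = 156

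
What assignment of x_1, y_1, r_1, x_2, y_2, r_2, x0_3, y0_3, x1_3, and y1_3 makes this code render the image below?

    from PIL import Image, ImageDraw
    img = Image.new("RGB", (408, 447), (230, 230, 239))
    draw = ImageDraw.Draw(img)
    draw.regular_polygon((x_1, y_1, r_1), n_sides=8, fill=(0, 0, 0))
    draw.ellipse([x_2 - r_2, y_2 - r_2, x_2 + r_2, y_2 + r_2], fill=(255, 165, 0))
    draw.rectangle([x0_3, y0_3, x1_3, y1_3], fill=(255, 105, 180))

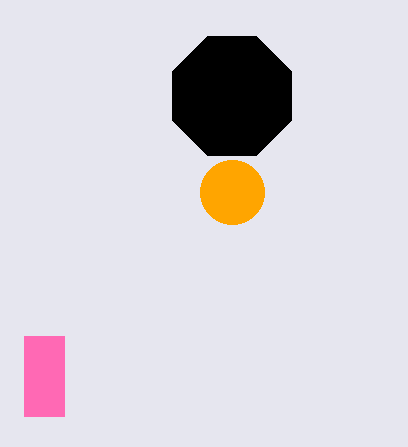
x_1 = 232
y_1 = 96
r_1 = 64
x_2 = 232
y_2 = 192
r_2 = 32
x0_3 = 24
y0_3 = 336
x1_3 = 64
y1_3 = 416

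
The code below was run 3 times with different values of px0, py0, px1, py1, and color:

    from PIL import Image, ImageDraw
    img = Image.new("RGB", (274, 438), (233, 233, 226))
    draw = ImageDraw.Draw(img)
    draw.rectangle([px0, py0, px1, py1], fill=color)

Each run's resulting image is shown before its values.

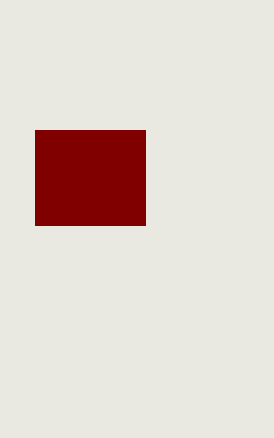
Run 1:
px0 = 35; py0 = 130; px1 = 145; py1 = 225; color = 'maroon'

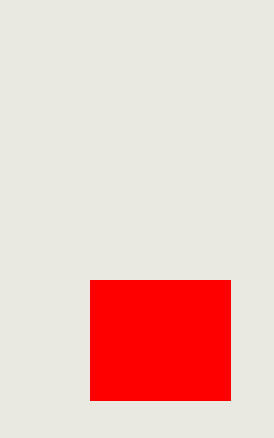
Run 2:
px0 = 90, py0 = 280, px1 = 230, py1 = 400, color = 'red'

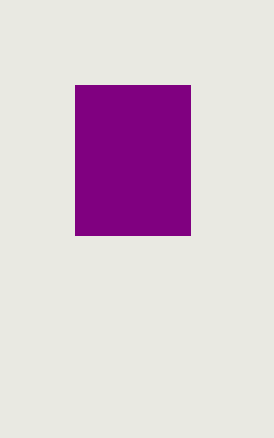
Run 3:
px0 = 75, py0 = 85, px1 = 190, py1 = 235, color = 'purple'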